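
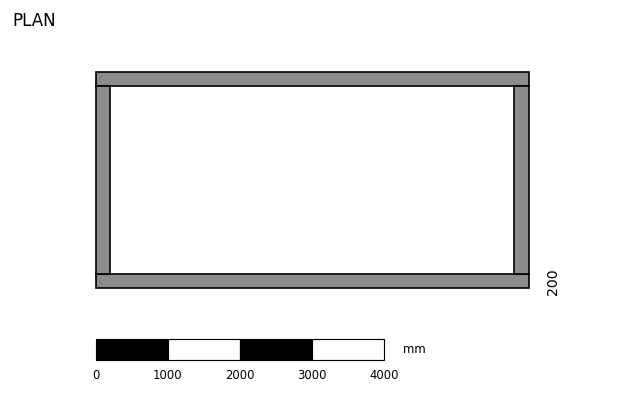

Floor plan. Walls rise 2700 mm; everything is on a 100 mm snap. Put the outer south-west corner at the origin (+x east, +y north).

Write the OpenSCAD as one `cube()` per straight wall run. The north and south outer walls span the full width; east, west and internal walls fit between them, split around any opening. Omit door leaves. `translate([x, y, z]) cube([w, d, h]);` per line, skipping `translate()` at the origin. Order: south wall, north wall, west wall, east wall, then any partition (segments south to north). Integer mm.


cube([6000, 200, 2700]);
translate([0, 2800, 0]) cube([6000, 200, 2700]);
translate([0, 200, 0]) cube([200, 2600, 2700]);
translate([5800, 200, 0]) cube([200, 2600, 2700]);


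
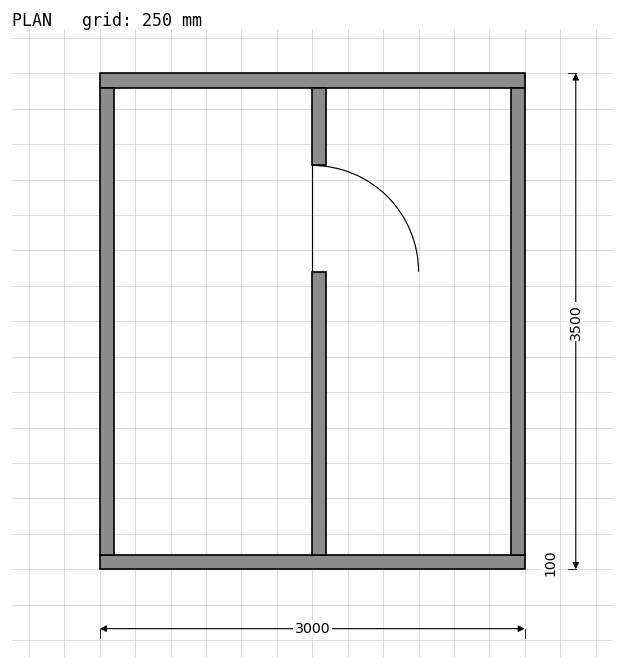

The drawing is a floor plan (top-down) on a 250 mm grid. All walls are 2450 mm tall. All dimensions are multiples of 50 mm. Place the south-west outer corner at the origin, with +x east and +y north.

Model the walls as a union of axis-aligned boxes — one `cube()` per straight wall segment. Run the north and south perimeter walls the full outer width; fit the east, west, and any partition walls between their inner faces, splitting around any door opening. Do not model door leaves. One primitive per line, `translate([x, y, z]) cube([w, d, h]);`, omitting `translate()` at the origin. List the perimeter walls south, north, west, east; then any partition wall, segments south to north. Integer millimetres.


cube([3000, 100, 2450]);
translate([0, 3400, 0]) cube([3000, 100, 2450]);
translate([0, 100, 0]) cube([100, 3300, 2450]);
translate([2900, 100, 0]) cube([100, 3300, 2450]);
translate([1500, 100, 0]) cube([100, 2000, 2450]);
translate([1500, 2850, 0]) cube([100, 550, 2450]);


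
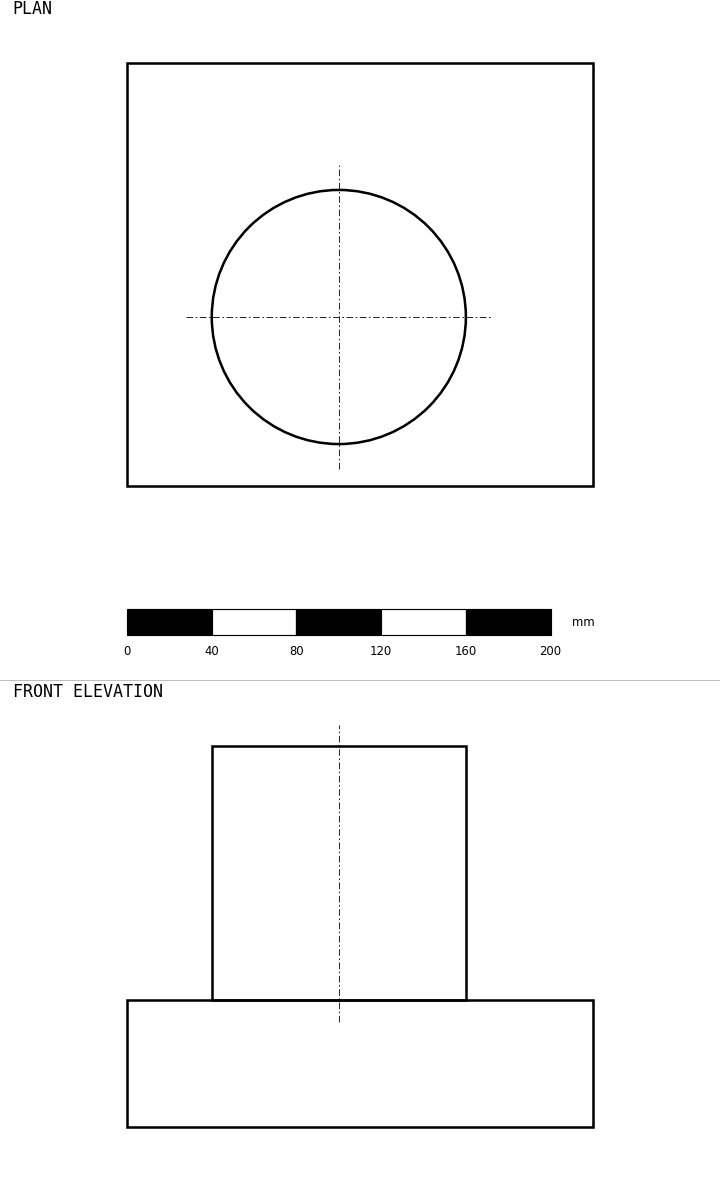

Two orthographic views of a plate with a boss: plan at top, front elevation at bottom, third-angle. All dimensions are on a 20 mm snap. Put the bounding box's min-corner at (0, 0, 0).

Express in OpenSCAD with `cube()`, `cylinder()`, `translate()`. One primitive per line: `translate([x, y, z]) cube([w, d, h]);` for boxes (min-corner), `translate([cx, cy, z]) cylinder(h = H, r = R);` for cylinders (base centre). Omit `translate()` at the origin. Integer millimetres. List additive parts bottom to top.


cube([220, 200, 60]);
translate([100, 80, 60]) cylinder(h = 120, r = 60);


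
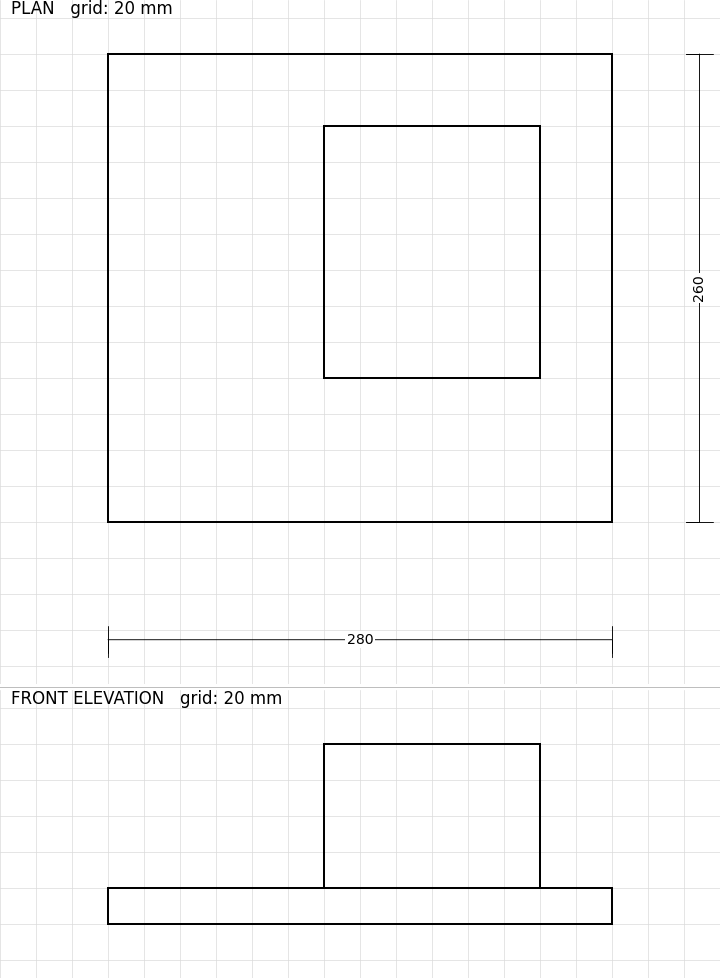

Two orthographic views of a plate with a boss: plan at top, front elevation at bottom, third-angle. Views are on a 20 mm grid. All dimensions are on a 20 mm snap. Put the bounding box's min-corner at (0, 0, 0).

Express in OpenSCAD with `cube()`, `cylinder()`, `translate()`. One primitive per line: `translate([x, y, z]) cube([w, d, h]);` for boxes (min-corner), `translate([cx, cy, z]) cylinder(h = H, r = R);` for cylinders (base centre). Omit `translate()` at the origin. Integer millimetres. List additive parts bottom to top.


cube([280, 260, 20]);
translate([120, 80, 20]) cube([120, 140, 80]);


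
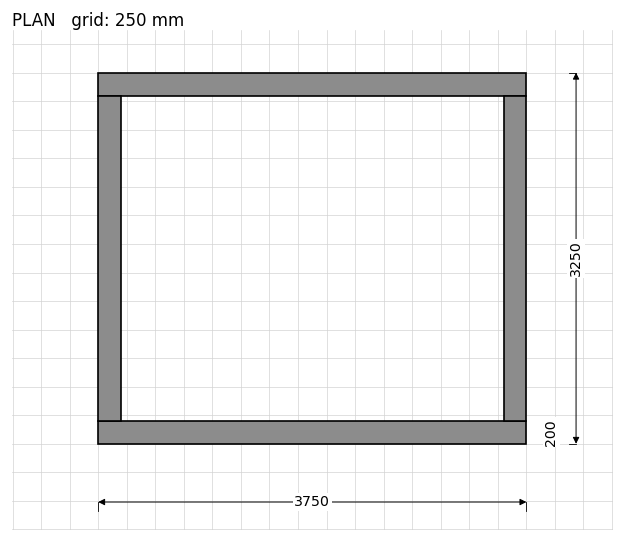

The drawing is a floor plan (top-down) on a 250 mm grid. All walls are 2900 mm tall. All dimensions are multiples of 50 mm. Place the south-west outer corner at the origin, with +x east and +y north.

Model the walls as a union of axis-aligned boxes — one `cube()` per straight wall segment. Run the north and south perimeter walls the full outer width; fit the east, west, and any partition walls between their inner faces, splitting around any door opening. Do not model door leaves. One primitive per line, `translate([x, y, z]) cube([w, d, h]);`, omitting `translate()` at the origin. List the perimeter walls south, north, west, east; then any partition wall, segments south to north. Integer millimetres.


cube([3750, 200, 2900]);
translate([0, 3050, 0]) cube([3750, 200, 2900]);
translate([0, 200, 0]) cube([200, 2850, 2900]);
translate([3550, 200, 0]) cube([200, 2850, 2900]);


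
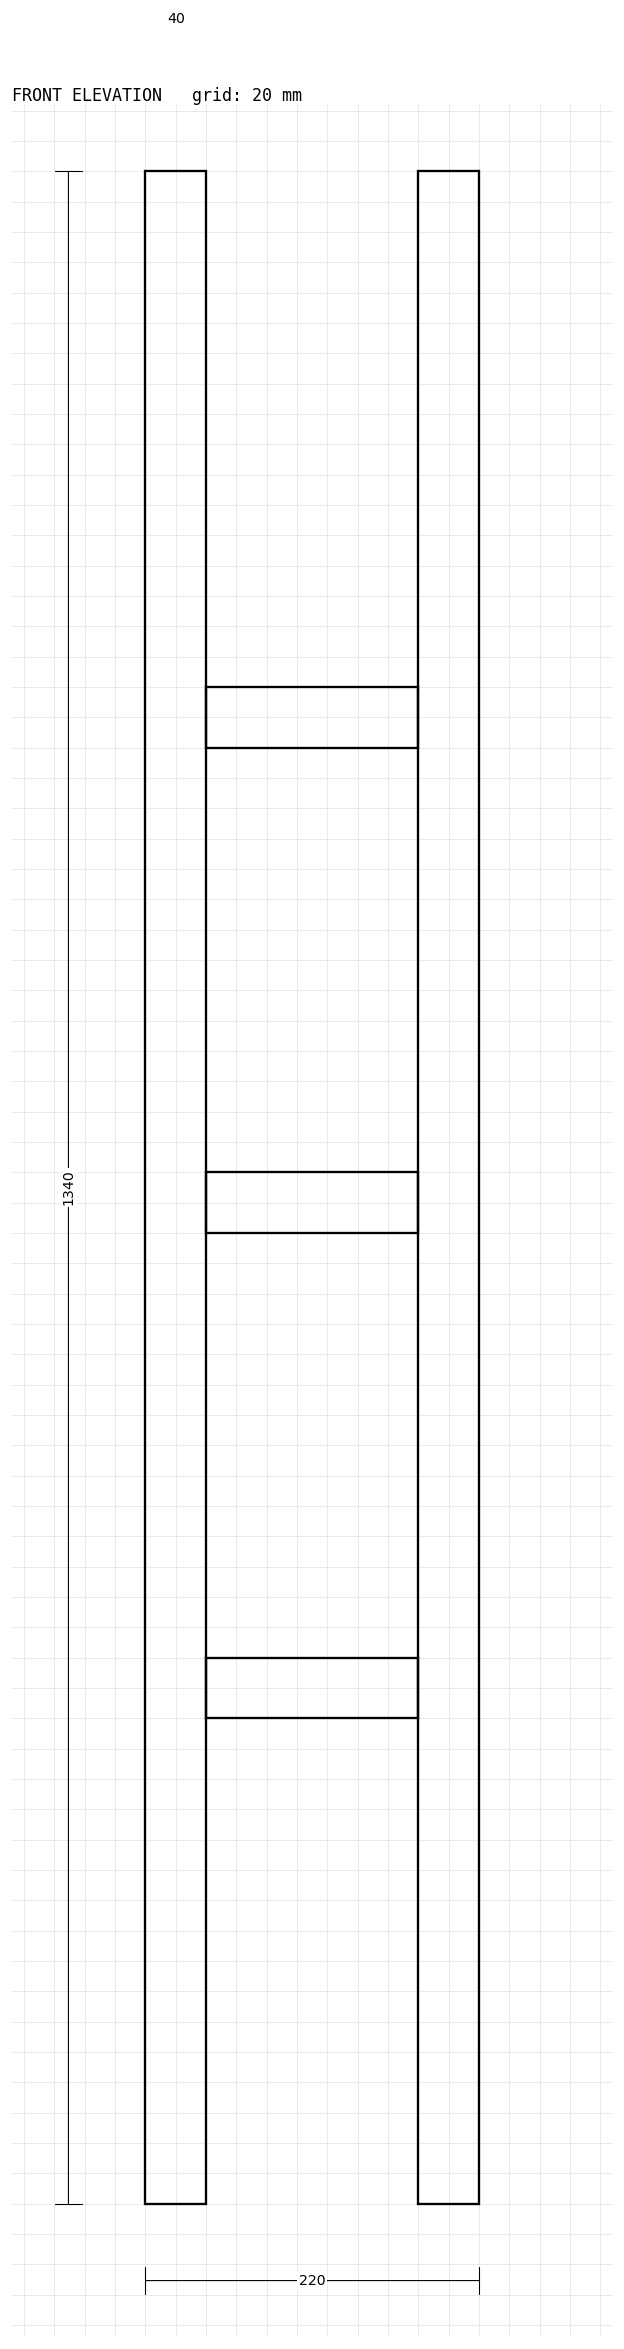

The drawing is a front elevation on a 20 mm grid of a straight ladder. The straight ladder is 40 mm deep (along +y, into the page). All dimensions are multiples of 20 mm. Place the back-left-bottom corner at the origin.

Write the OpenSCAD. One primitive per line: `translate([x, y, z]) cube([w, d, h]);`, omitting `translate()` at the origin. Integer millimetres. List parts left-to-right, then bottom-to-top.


cube([40, 40, 1340]);
translate([40, 0, 320]) cube([140, 40, 40]);
translate([40, 0, 640]) cube([140, 40, 40]);
translate([40, 0, 960]) cube([140, 40, 40]);
translate([180, 0, 0]) cube([40, 40, 1340]);


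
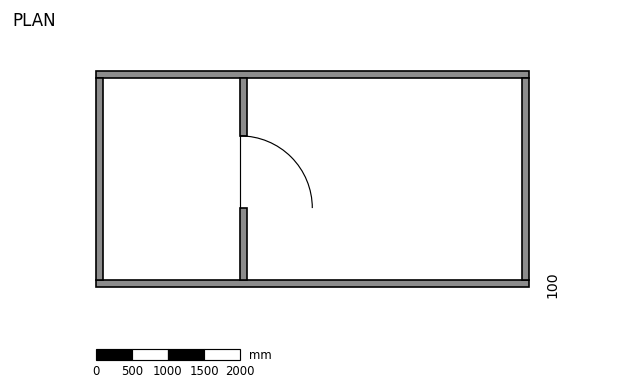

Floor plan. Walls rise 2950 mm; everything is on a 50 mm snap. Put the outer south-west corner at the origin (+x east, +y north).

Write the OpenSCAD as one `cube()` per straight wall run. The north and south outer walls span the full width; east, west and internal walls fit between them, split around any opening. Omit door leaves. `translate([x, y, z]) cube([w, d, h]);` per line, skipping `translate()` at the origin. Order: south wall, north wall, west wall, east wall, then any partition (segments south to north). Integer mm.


cube([6000, 100, 2950]);
translate([0, 2900, 0]) cube([6000, 100, 2950]);
translate([0, 100, 0]) cube([100, 2800, 2950]);
translate([5900, 100, 0]) cube([100, 2800, 2950]);
translate([2000, 100, 0]) cube([100, 1000, 2950]);
translate([2000, 2100, 0]) cube([100, 800, 2950]);


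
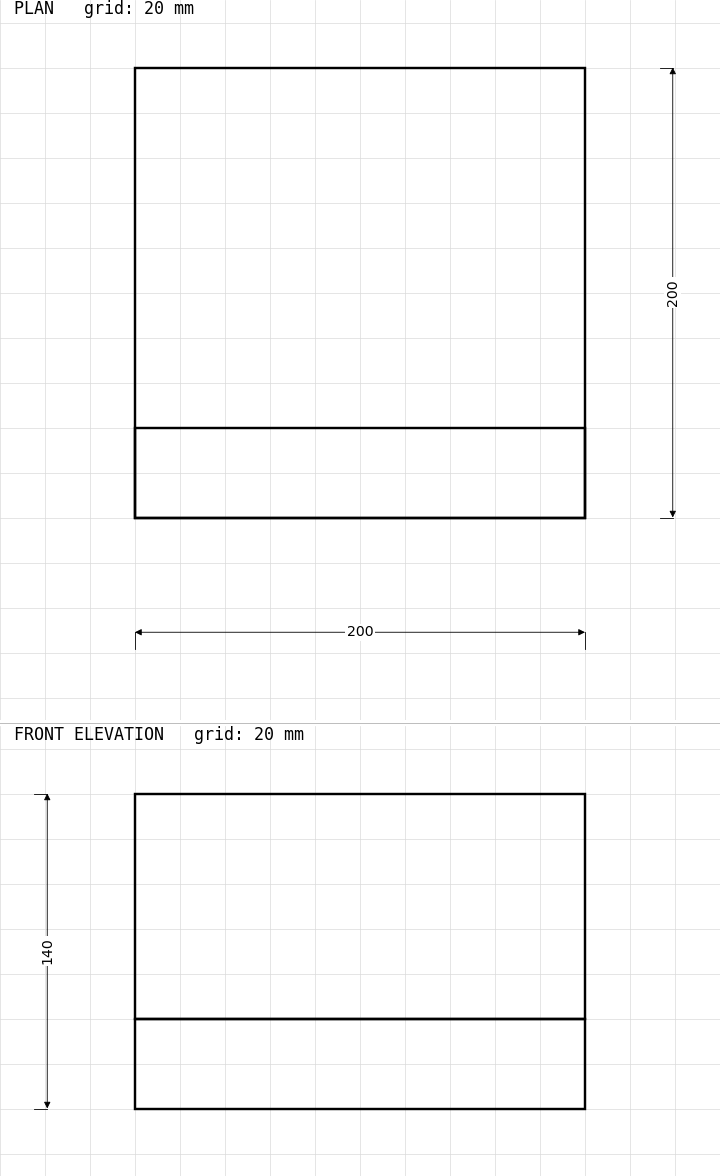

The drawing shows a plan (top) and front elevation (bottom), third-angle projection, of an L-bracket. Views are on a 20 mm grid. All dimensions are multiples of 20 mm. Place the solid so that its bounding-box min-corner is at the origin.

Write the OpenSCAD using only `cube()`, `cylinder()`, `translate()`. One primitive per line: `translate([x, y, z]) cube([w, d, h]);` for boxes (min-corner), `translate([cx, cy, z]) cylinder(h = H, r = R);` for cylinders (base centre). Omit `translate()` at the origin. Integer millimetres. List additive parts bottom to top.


cube([200, 200, 40]);
translate([0, 0, 40]) cube([200, 40, 100]);


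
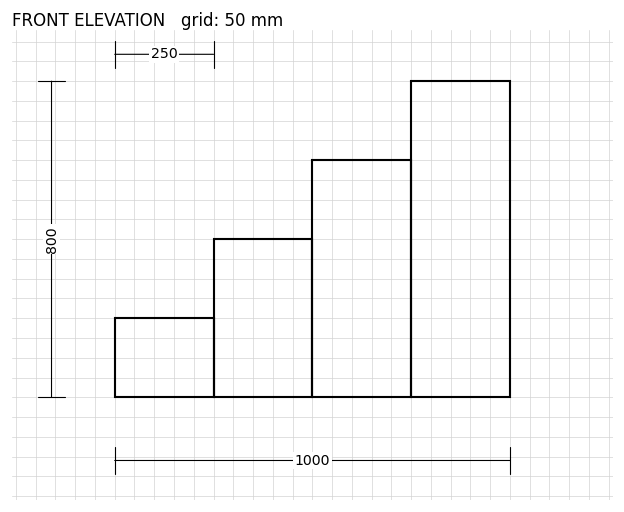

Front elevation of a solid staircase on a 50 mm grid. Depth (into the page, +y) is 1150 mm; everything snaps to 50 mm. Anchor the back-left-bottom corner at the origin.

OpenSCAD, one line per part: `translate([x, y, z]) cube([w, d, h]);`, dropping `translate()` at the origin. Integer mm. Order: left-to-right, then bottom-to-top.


cube([250, 1150, 200]);
translate([250, 0, 0]) cube([250, 1150, 400]);
translate([500, 0, 0]) cube([250, 1150, 600]);
translate([750, 0, 0]) cube([250, 1150, 800]);


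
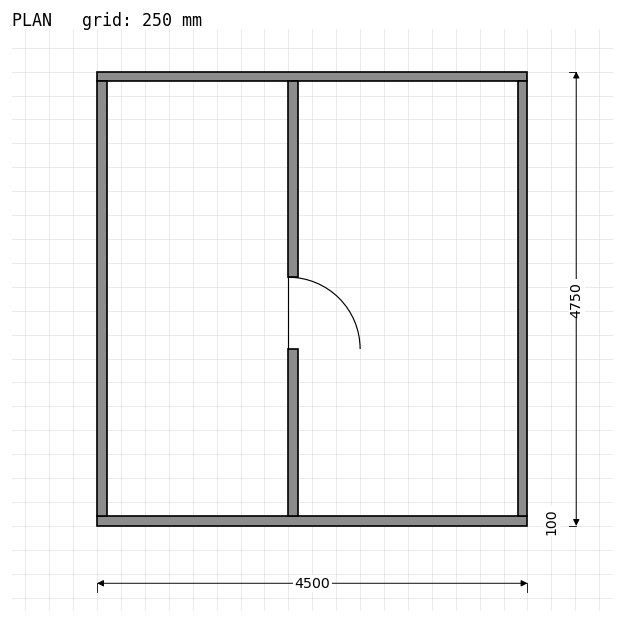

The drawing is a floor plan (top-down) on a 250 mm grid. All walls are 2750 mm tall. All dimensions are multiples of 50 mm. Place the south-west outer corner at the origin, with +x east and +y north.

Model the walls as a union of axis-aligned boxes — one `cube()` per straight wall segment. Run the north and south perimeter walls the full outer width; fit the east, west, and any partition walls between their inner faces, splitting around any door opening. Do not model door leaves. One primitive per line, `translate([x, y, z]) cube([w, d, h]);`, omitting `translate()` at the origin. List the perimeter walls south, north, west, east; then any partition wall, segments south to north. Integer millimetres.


cube([4500, 100, 2750]);
translate([0, 4650, 0]) cube([4500, 100, 2750]);
translate([0, 100, 0]) cube([100, 4550, 2750]);
translate([4400, 100, 0]) cube([100, 4550, 2750]);
translate([2000, 100, 0]) cube([100, 1750, 2750]);
translate([2000, 2600, 0]) cube([100, 2050, 2750]);


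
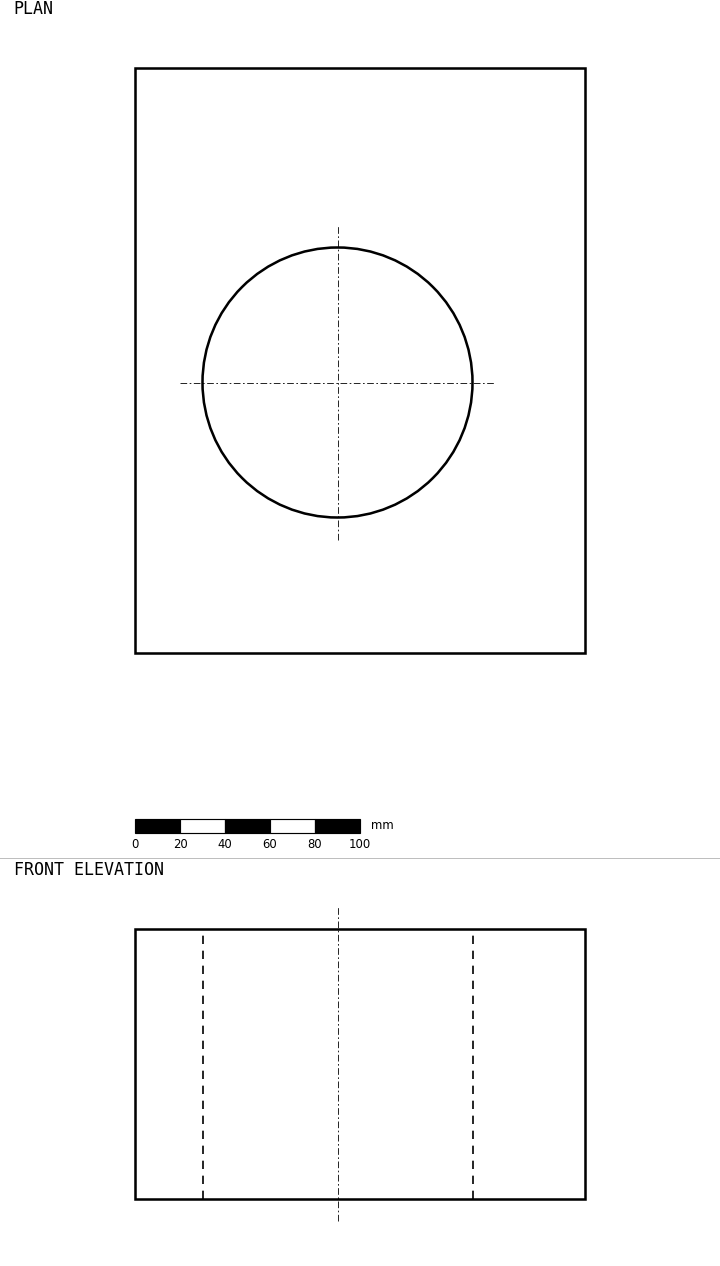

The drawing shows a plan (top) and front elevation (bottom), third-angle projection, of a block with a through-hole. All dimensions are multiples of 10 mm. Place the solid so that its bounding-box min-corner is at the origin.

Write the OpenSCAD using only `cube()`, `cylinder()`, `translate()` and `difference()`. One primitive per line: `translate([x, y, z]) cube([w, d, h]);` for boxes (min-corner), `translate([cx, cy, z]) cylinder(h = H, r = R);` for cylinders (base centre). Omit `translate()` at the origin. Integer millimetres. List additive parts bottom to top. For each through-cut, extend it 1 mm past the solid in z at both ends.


difference() {
  cube([200, 260, 120]);
  translate([90, 120, -1]) cylinder(h = 122, r = 60);
}


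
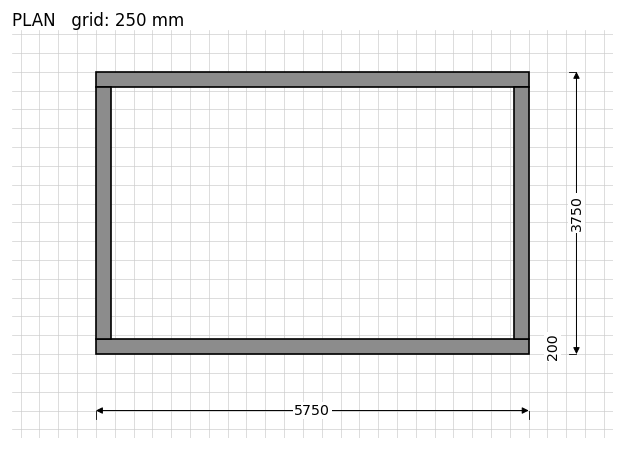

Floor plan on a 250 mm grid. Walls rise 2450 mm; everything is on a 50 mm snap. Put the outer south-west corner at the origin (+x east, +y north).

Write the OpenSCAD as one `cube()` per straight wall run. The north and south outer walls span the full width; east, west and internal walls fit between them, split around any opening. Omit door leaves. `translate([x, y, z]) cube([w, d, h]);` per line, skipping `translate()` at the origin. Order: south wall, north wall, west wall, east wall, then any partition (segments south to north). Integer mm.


cube([5750, 200, 2450]);
translate([0, 3550, 0]) cube([5750, 200, 2450]);
translate([0, 200, 0]) cube([200, 3350, 2450]);
translate([5550, 200, 0]) cube([200, 3350, 2450]);


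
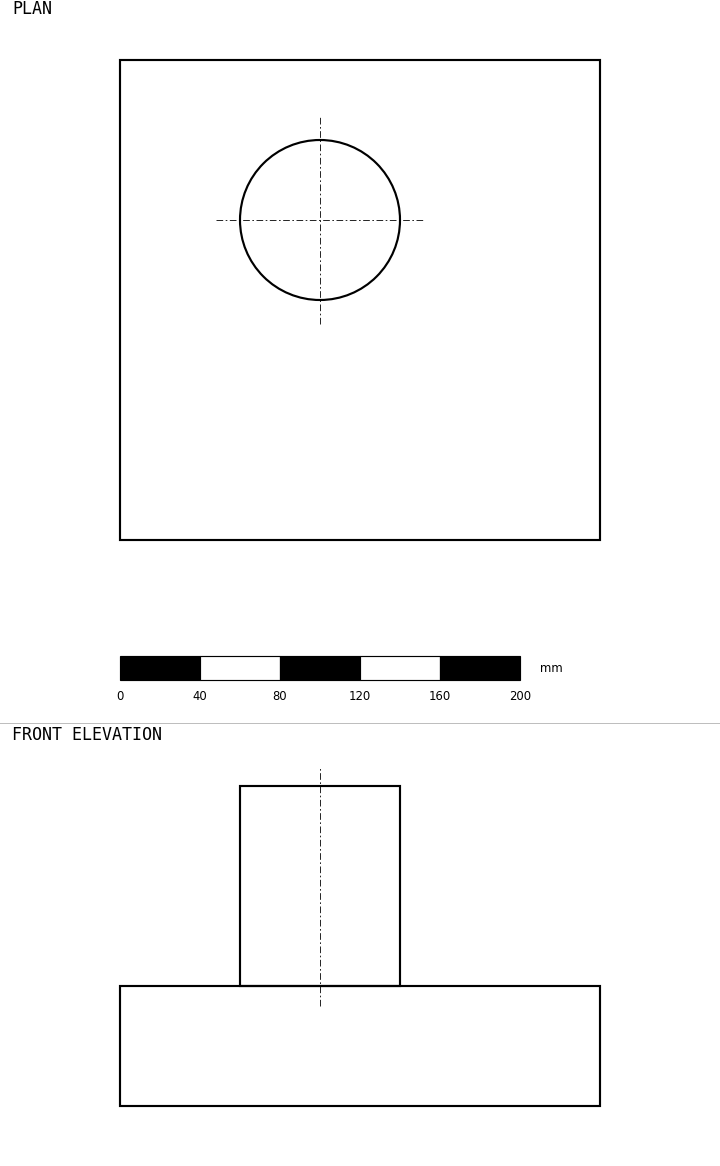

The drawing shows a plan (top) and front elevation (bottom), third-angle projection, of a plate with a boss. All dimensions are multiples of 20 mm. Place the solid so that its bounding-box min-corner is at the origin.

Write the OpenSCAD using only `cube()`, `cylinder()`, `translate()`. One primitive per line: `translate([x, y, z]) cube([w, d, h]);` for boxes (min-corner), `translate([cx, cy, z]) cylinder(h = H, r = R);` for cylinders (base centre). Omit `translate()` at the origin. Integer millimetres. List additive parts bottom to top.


cube([240, 240, 60]);
translate([100, 160, 60]) cylinder(h = 100, r = 40);


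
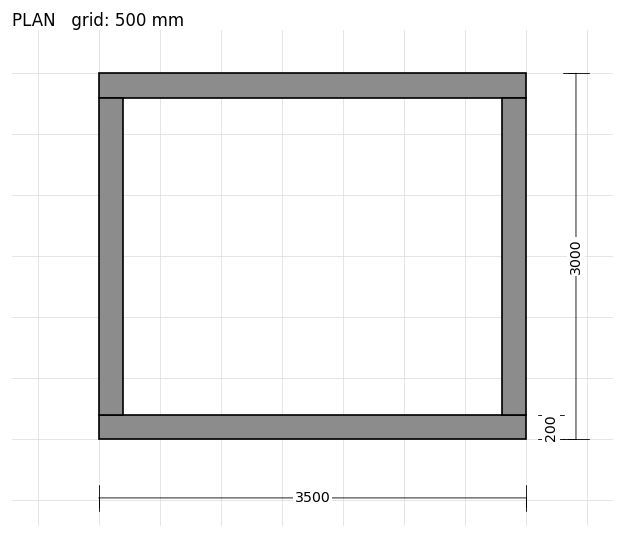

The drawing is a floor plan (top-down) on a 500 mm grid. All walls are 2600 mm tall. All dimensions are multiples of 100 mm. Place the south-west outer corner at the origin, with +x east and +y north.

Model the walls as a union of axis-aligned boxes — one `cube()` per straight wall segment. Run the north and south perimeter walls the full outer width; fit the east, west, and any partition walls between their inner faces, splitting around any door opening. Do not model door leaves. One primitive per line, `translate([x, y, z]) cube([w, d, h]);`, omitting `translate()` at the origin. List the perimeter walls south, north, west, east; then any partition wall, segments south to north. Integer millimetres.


cube([3500, 200, 2600]);
translate([0, 2800, 0]) cube([3500, 200, 2600]);
translate([0, 200, 0]) cube([200, 2600, 2600]);
translate([3300, 200, 0]) cube([200, 2600, 2600]);


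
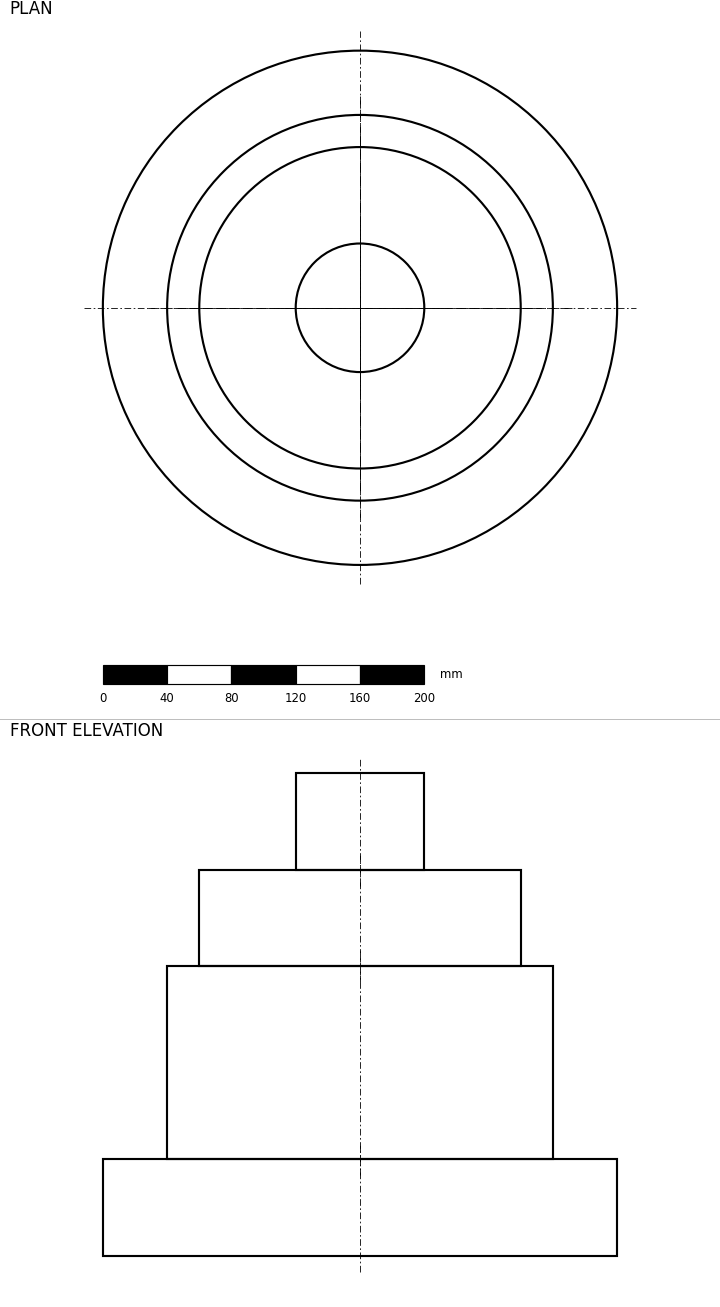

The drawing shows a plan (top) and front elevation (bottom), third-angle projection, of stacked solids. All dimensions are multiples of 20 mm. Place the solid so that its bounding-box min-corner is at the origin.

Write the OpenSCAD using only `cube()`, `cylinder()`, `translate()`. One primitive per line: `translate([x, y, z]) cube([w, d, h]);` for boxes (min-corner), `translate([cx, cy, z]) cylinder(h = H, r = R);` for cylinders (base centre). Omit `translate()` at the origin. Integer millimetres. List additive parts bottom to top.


translate([160, 160, 0]) cylinder(h = 60, r = 160);
translate([160, 160, 60]) cylinder(h = 120, r = 120);
translate([160, 160, 180]) cylinder(h = 60, r = 100);
translate([160, 160, 240]) cylinder(h = 60, r = 40);


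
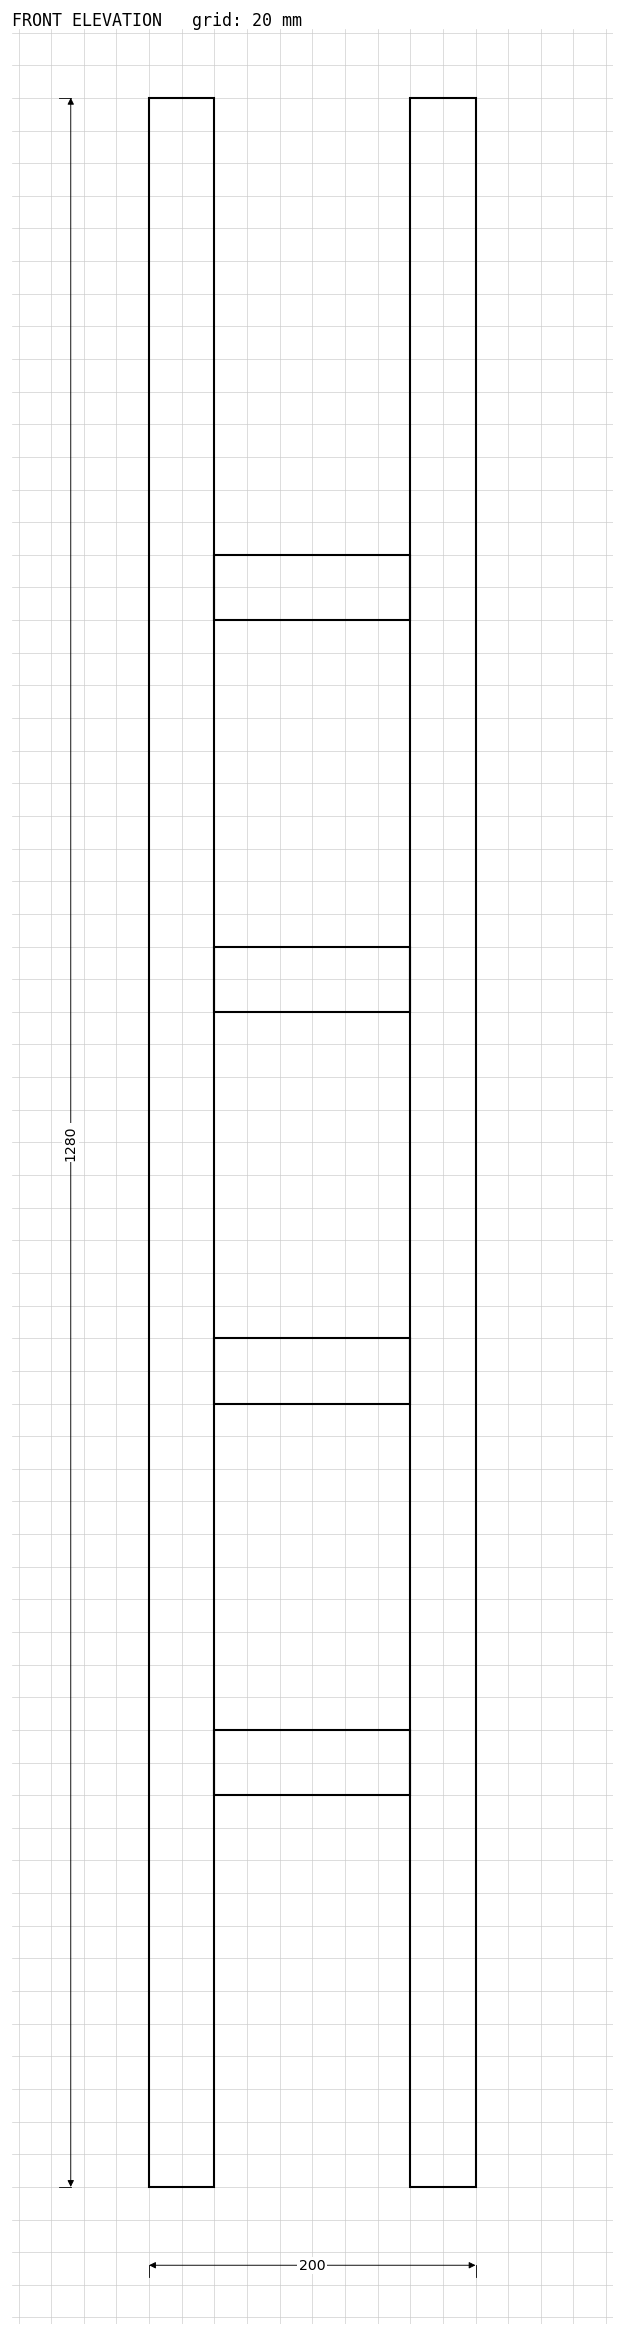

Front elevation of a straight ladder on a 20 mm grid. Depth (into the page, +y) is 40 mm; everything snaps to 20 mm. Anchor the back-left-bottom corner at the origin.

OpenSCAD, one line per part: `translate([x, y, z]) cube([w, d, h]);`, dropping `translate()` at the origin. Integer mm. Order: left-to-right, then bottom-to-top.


cube([40, 40, 1280]);
translate([40, 0, 240]) cube([120, 40, 40]);
translate([40, 0, 480]) cube([120, 40, 40]);
translate([40, 0, 720]) cube([120, 40, 40]);
translate([40, 0, 960]) cube([120, 40, 40]);
translate([160, 0, 0]) cube([40, 40, 1280]);


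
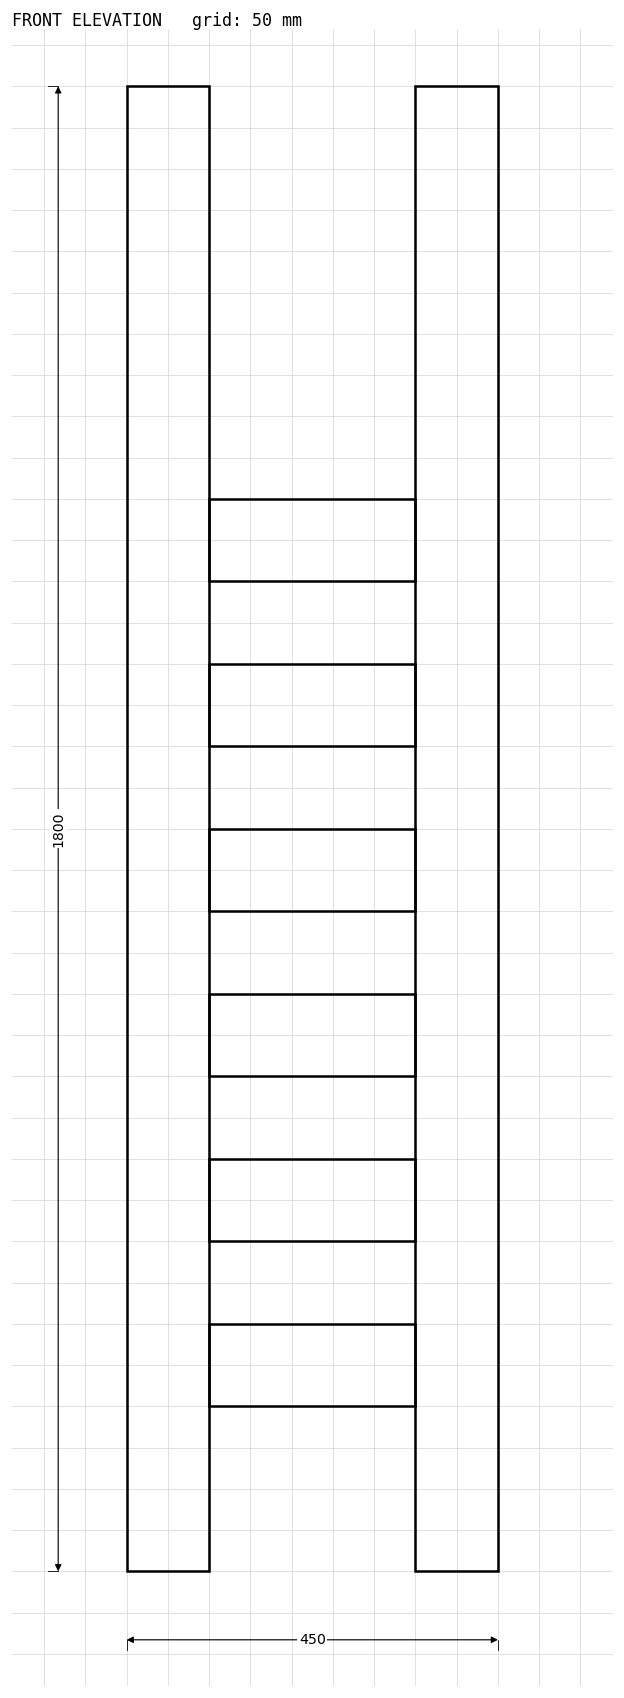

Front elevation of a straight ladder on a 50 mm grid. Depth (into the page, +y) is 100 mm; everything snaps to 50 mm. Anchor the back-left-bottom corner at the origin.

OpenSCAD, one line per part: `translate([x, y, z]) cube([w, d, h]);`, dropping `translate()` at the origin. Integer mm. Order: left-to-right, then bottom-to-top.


cube([100, 100, 1800]);
translate([100, 0, 200]) cube([250, 100, 100]);
translate([100, 0, 400]) cube([250, 100, 100]);
translate([100, 0, 600]) cube([250, 100, 100]);
translate([100, 0, 800]) cube([250, 100, 100]);
translate([100, 0, 1000]) cube([250, 100, 100]);
translate([100, 0, 1200]) cube([250, 100, 100]);
translate([350, 0, 0]) cube([100, 100, 1800]);


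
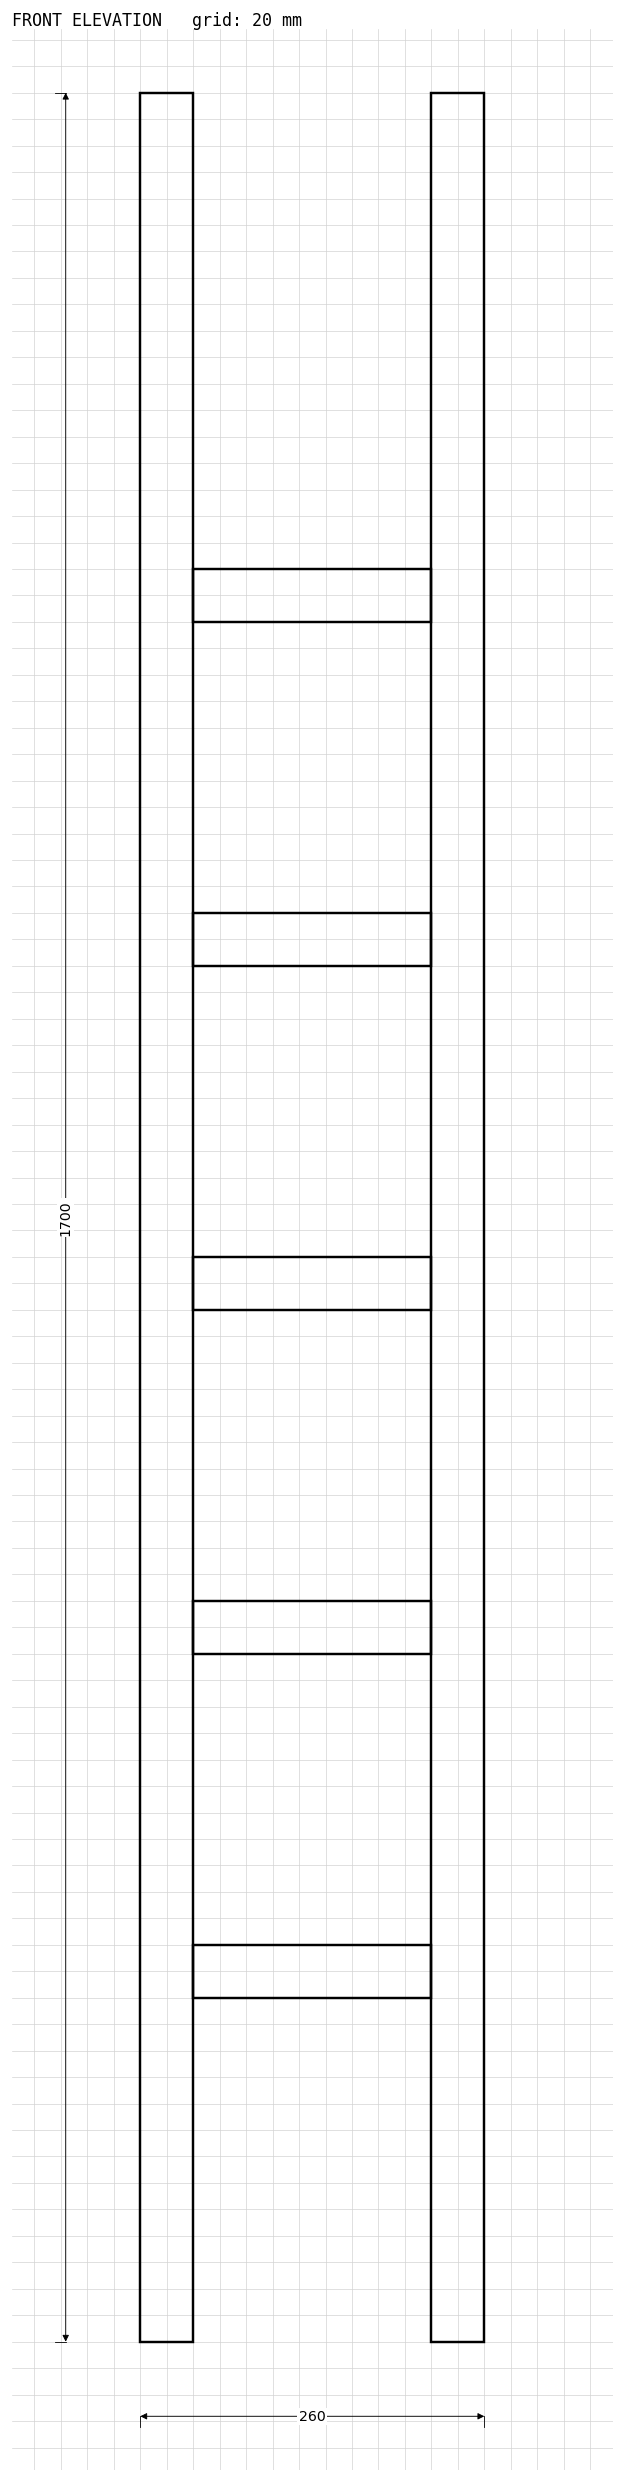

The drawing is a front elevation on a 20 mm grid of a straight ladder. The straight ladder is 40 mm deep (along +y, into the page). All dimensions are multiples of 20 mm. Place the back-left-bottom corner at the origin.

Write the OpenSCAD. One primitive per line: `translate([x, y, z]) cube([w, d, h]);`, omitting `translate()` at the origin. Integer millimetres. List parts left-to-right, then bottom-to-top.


cube([40, 40, 1700]);
translate([40, 0, 260]) cube([180, 40, 40]);
translate([40, 0, 520]) cube([180, 40, 40]);
translate([40, 0, 780]) cube([180, 40, 40]);
translate([40, 0, 1040]) cube([180, 40, 40]);
translate([40, 0, 1300]) cube([180, 40, 40]);
translate([220, 0, 0]) cube([40, 40, 1700]);


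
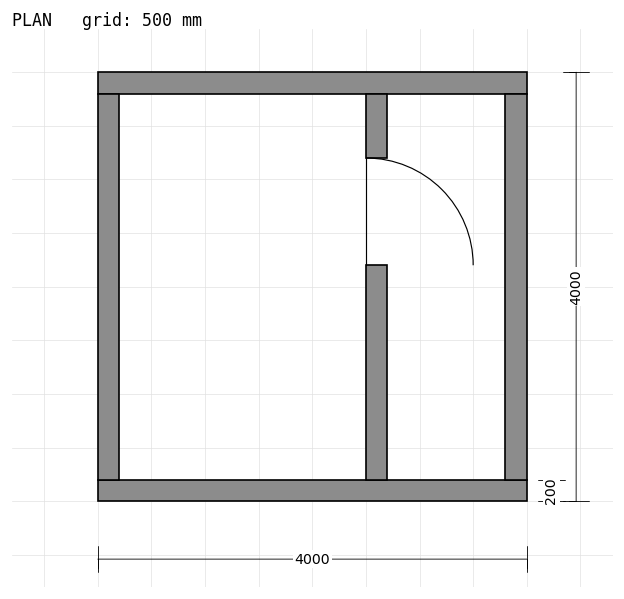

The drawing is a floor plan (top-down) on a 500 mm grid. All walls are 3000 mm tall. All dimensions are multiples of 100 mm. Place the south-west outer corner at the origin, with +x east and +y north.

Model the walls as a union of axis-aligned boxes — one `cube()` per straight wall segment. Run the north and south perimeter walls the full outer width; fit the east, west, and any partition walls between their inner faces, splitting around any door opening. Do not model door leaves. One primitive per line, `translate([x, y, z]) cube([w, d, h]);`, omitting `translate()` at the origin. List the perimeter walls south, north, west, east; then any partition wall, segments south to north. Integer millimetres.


cube([4000, 200, 3000]);
translate([0, 3800, 0]) cube([4000, 200, 3000]);
translate([0, 200, 0]) cube([200, 3600, 3000]);
translate([3800, 200, 0]) cube([200, 3600, 3000]);
translate([2500, 200, 0]) cube([200, 2000, 3000]);
translate([2500, 3200, 0]) cube([200, 600, 3000]);


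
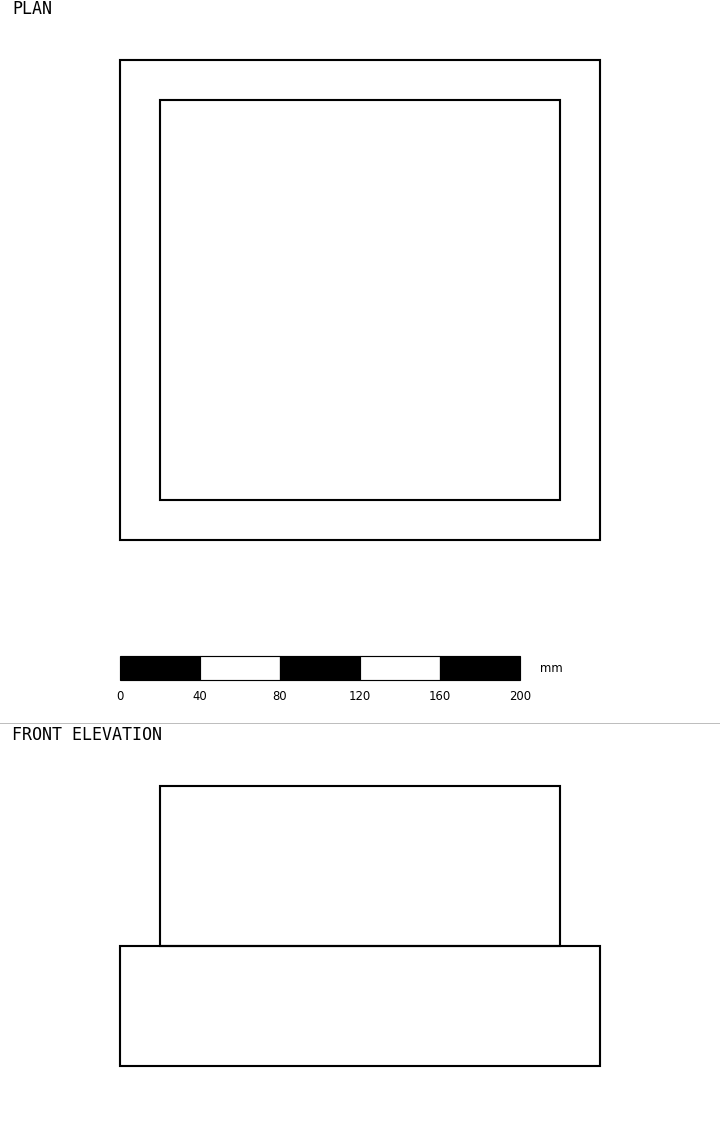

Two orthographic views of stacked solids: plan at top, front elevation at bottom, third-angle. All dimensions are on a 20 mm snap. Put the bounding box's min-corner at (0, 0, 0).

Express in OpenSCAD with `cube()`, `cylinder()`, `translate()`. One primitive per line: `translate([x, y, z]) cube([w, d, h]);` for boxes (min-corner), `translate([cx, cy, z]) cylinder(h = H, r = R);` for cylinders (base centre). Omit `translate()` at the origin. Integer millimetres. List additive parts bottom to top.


cube([240, 240, 60]);
translate([20, 20, 60]) cube([200, 200, 80]);


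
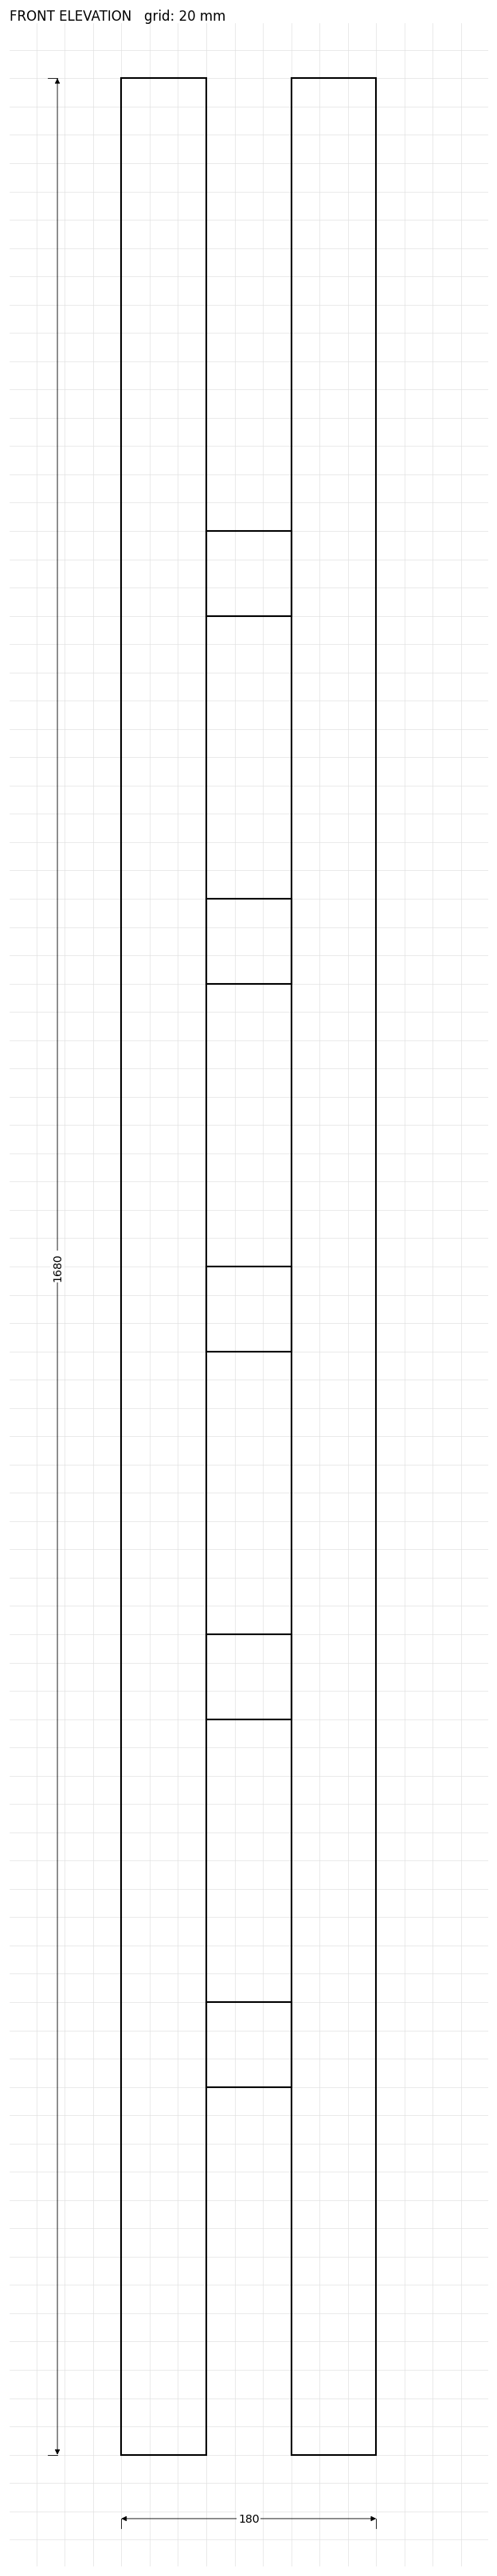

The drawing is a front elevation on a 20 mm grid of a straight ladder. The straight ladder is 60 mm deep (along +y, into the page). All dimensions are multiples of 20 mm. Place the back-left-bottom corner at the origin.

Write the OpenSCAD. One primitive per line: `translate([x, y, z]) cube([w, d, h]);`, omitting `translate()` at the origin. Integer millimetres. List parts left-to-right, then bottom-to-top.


cube([60, 60, 1680]);
translate([60, 0, 260]) cube([60, 60, 60]);
translate([60, 0, 520]) cube([60, 60, 60]);
translate([60, 0, 780]) cube([60, 60, 60]);
translate([60, 0, 1040]) cube([60, 60, 60]);
translate([60, 0, 1300]) cube([60, 60, 60]);
translate([120, 0, 0]) cube([60, 60, 1680]);


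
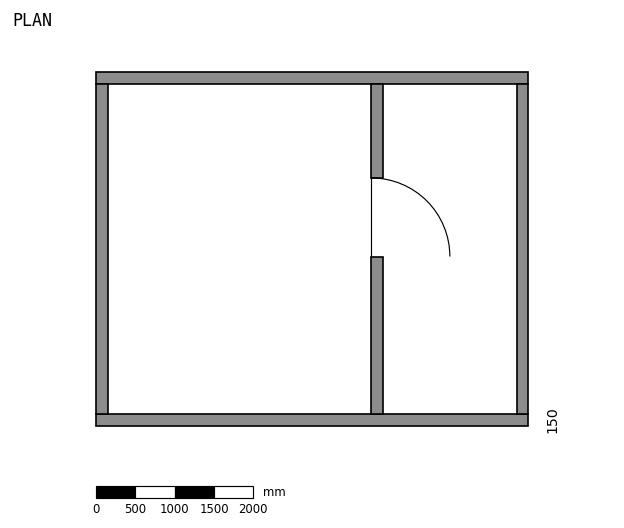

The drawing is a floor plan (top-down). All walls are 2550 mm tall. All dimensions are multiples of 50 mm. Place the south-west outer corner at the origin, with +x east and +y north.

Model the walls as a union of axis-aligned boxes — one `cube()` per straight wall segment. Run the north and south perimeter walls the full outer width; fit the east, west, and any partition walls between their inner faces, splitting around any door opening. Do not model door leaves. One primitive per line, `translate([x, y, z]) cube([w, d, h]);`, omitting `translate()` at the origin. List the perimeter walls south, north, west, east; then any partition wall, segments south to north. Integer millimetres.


cube([5500, 150, 2550]);
translate([0, 4350, 0]) cube([5500, 150, 2550]);
translate([0, 150, 0]) cube([150, 4200, 2550]);
translate([5350, 150, 0]) cube([150, 4200, 2550]);
translate([3500, 150, 0]) cube([150, 2000, 2550]);
translate([3500, 3150, 0]) cube([150, 1200, 2550]);


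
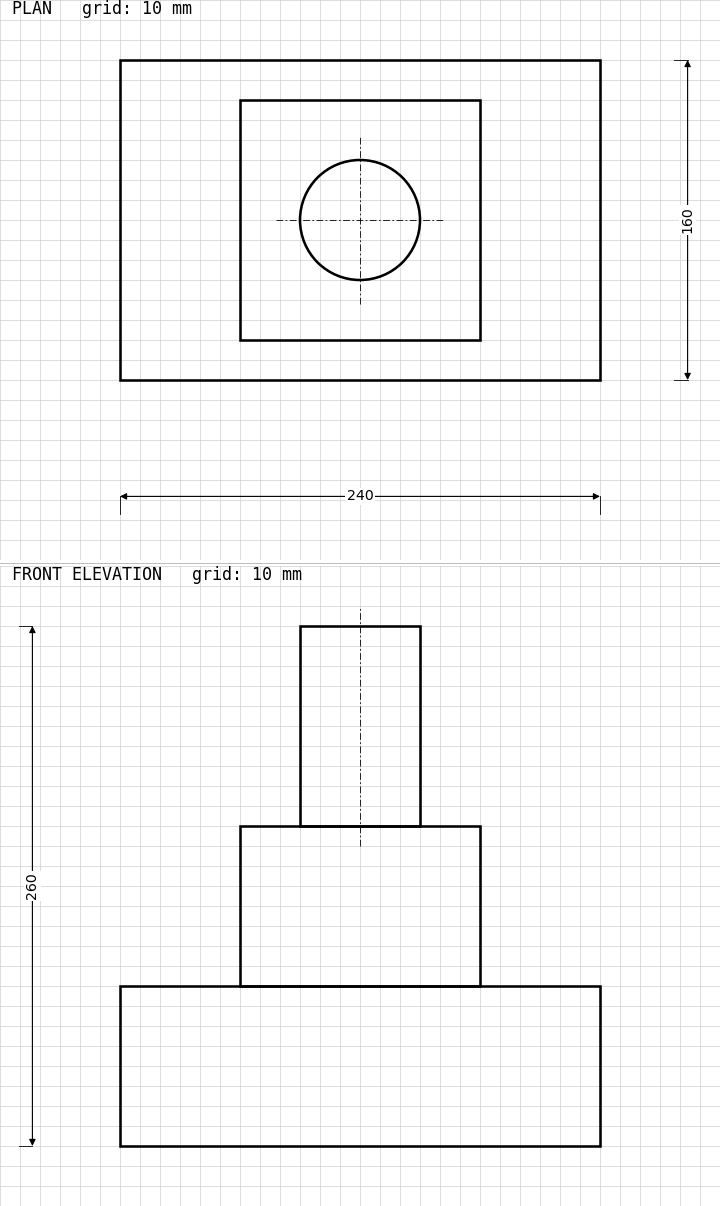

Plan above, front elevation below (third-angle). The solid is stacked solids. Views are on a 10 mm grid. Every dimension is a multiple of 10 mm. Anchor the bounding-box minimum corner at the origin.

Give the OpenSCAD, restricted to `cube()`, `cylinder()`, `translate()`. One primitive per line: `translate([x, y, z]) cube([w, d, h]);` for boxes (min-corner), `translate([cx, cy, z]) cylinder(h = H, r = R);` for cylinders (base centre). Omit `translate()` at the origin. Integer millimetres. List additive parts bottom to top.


cube([240, 160, 80]);
translate([60, 20, 80]) cube([120, 120, 80]);
translate([120, 80, 160]) cylinder(h = 100, r = 30);


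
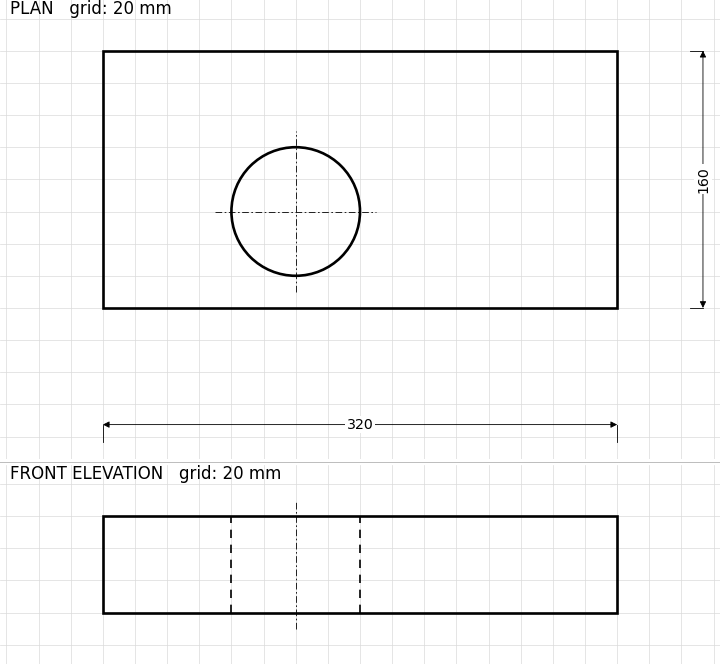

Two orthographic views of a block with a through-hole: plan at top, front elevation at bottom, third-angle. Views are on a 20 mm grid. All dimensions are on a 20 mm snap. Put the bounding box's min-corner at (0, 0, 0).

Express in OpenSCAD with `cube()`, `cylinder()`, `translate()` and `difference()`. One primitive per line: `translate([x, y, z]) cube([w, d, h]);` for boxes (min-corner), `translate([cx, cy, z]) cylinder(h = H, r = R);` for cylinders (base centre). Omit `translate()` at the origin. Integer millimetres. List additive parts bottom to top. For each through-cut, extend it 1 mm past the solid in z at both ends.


difference() {
  cube([320, 160, 60]);
  translate([120, 60, -1]) cylinder(h = 62, r = 40);
}


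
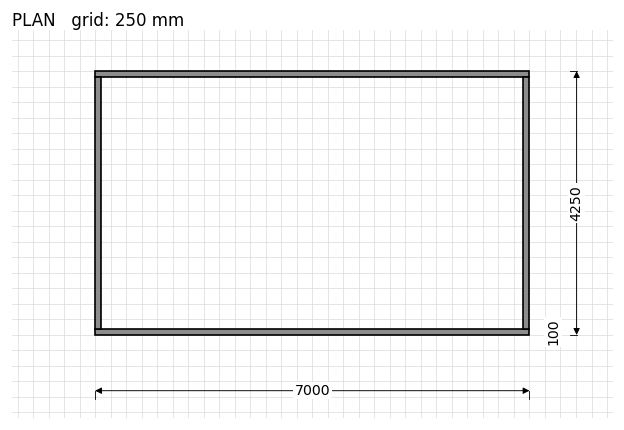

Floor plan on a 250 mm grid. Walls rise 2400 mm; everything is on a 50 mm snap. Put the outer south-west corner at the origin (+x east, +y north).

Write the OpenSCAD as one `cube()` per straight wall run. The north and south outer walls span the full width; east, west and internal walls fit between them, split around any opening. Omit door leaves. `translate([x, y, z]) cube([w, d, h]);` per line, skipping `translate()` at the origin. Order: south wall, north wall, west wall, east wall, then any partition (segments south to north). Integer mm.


cube([7000, 100, 2400]);
translate([0, 4150, 0]) cube([7000, 100, 2400]);
translate([0, 100, 0]) cube([100, 4050, 2400]);
translate([6900, 100, 0]) cube([100, 4050, 2400]);


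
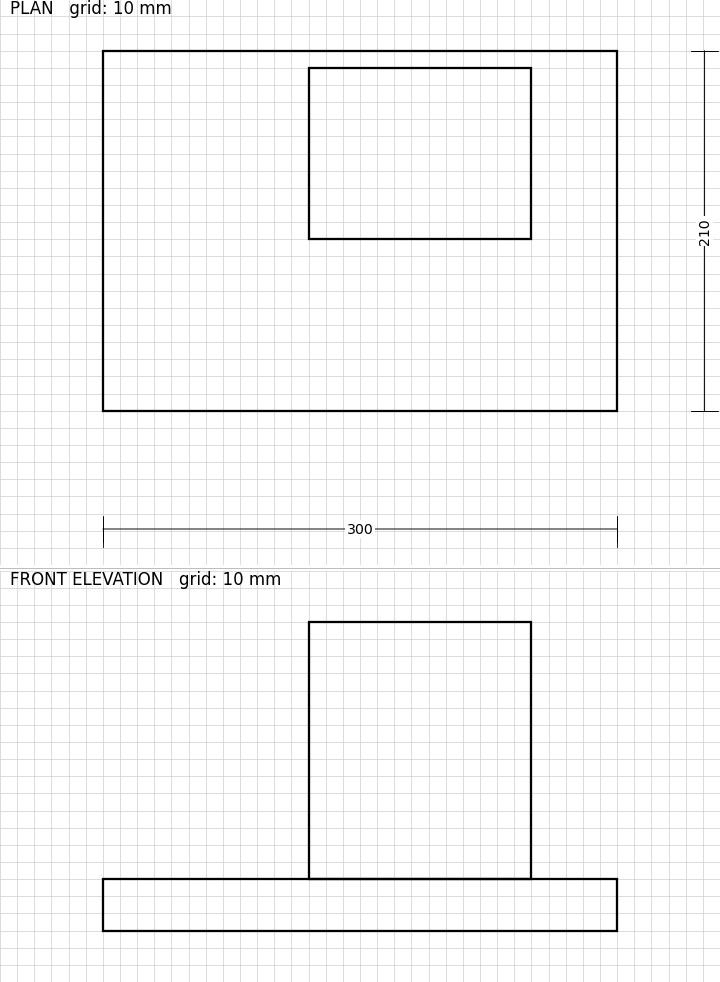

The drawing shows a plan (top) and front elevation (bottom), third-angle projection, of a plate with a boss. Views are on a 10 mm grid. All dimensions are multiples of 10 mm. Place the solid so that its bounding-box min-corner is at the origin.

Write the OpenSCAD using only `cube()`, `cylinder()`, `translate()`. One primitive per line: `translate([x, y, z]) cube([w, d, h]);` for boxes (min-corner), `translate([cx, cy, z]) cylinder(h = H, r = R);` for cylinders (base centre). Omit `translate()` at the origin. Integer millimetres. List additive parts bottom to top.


cube([300, 210, 30]);
translate([120, 100, 30]) cube([130, 100, 150]);


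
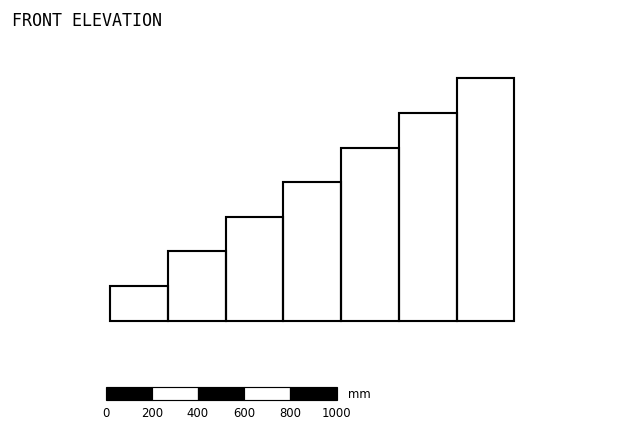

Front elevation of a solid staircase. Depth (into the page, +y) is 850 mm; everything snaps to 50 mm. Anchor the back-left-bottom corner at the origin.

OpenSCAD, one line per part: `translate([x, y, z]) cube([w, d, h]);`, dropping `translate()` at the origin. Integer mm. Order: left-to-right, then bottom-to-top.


cube([250, 850, 150]);
translate([250, 0, 0]) cube([250, 850, 300]);
translate([500, 0, 0]) cube([250, 850, 450]);
translate([750, 0, 0]) cube([250, 850, 600]);
translate([1000, 0, 0]) cube([250, 850, 750]);
translate([1250, 0, 0]) cube([250, 850, 900]);
translate([1500, 0, 0]) cube([250, 850, 1050]);


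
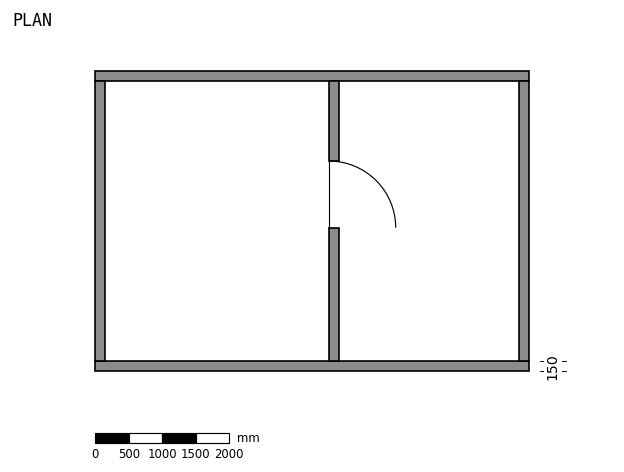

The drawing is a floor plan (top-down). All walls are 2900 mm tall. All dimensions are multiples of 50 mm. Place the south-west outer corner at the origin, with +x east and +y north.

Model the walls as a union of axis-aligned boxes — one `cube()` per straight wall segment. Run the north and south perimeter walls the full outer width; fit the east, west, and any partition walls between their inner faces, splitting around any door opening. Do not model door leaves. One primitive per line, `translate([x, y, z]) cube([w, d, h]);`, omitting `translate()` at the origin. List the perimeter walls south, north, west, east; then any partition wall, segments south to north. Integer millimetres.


cube([6500, 150, 2900]);
translate([0, 4350, 0]) cube([6500, 150, 2900]);
translate([0, 150, 0]) cube([150, 4200, 2900]);
translate([6350, 150, 0]) cube([150, 4200, 2900]);
translate([3500, 150, 0]) cube([150, 2000, 2900]);
translate([3500, 3150, 0]) cube([150, 1200, 2900]);


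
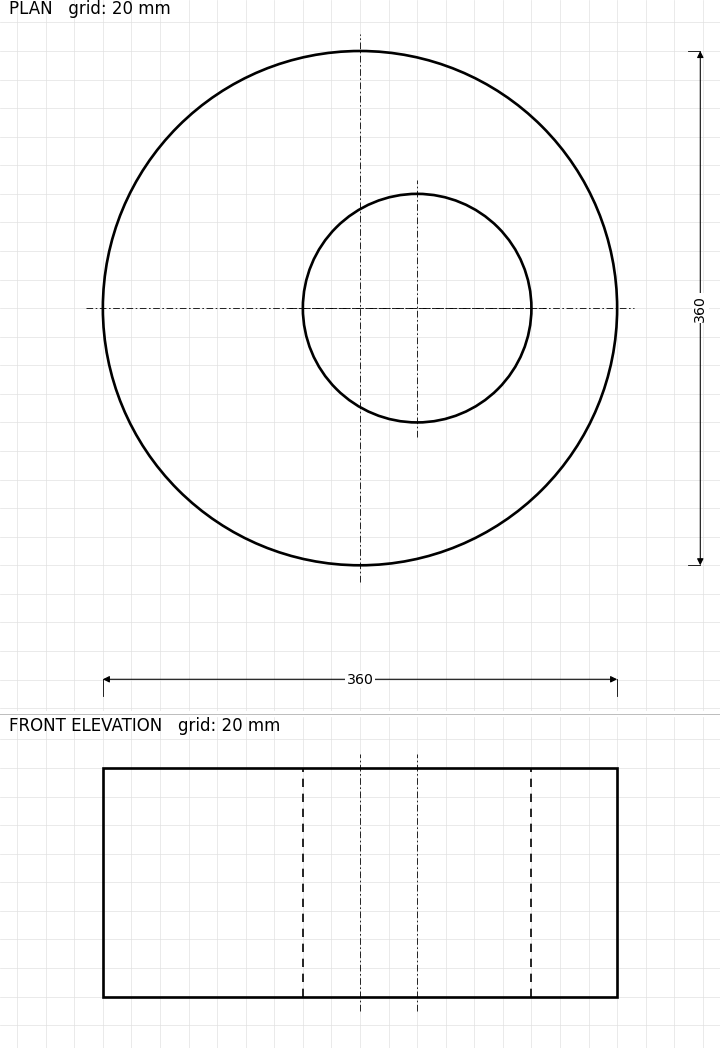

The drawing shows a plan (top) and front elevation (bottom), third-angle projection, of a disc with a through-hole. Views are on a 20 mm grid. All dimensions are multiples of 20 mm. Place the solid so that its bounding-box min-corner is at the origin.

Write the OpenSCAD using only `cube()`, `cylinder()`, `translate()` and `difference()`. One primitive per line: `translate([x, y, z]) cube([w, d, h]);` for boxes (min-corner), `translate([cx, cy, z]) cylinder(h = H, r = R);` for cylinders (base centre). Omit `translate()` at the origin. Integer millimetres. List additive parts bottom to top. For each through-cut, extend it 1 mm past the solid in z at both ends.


difference() {
  translate([180, 180, 0]) cylinder(h = 160, r = 180);
  translate([220, 180, -1]) cylinder(h = 162, r = 80);
}


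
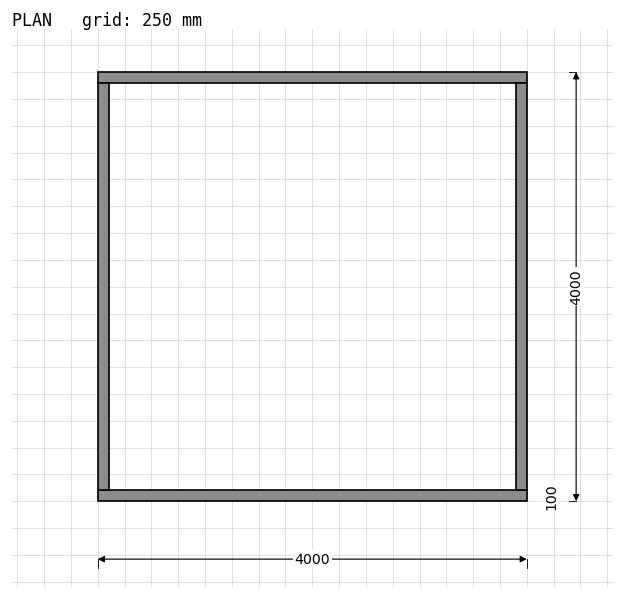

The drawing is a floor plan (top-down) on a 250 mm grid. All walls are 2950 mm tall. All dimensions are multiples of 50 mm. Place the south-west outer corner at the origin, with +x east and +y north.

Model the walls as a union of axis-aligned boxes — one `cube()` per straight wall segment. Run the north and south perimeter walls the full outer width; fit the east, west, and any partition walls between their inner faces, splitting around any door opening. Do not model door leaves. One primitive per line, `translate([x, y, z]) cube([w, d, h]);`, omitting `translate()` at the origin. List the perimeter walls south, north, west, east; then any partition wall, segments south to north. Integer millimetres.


cube([4000, 100, 2950]);
translate([0, 3900, 0]) cube([4000, 100, 2950]);
translate([0, 100, 0]) cube([100, 3800, 2950]);
translate([3900, 100, 0]) cube([100, 3800, 2950]);


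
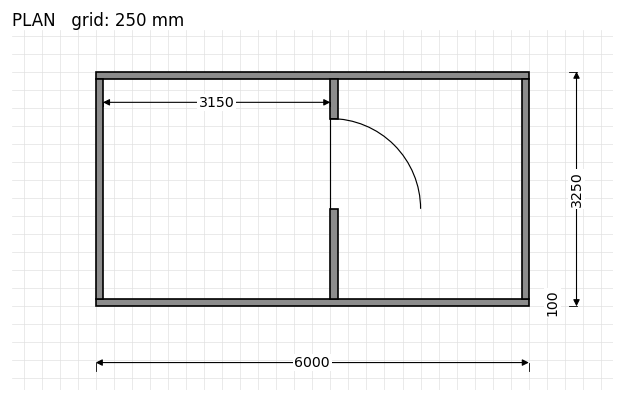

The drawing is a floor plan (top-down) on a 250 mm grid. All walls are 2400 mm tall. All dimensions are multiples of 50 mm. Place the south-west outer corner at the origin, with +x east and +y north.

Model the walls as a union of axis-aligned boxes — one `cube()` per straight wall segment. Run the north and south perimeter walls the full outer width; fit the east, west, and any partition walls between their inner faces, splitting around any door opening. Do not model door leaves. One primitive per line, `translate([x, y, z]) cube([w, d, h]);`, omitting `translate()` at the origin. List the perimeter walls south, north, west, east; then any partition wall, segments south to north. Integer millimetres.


cube([6000, 100, 2400]);
translate([0, 3150, 0]) cube([6000, 100, 2400]);
translate([0, 100, 0]) cube([100, 3050, 2400]);
translate([5900, 100, 0]) cube([100, 3050, 2400]);
translate([3250, 100, 0]) cube([100, 1250, 2400]);
translate([3250, 2600, 0]) cube([100, 550, 2400]);


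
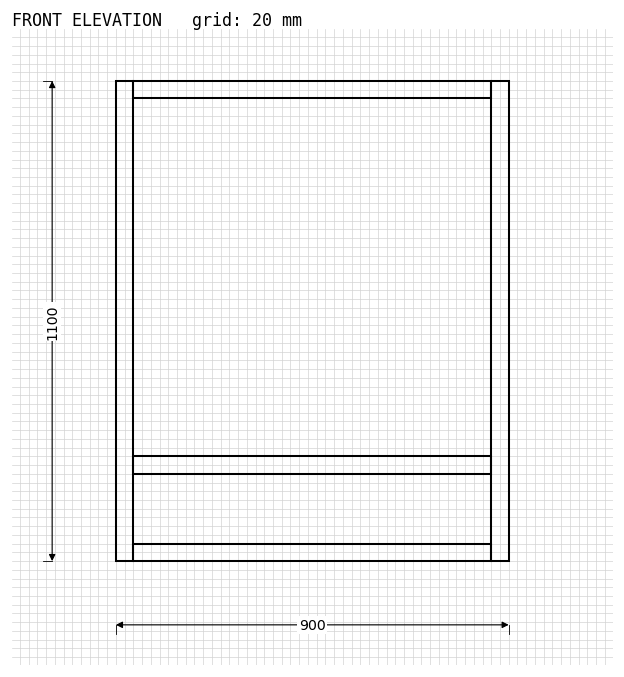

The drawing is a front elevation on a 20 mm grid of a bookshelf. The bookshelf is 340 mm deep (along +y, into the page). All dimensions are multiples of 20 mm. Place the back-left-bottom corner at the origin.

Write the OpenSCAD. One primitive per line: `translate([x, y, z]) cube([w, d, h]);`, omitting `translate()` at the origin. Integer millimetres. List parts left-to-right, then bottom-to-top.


cube([40, 340, 1100]);
translate([40, 0, 0]) cube([820, 340, 40]);
translate([40, 0, 200]) cube([820, 340, 40]);
translate([40, 0, 1060]) cube([820, 340, 40]);
translate([860, 0, 0]) cube([40, 340, 1100]);


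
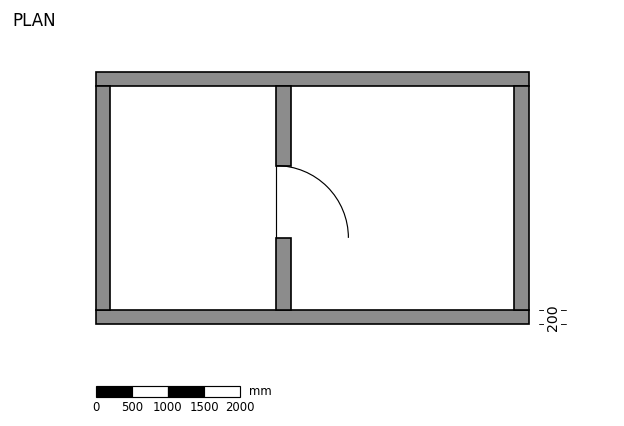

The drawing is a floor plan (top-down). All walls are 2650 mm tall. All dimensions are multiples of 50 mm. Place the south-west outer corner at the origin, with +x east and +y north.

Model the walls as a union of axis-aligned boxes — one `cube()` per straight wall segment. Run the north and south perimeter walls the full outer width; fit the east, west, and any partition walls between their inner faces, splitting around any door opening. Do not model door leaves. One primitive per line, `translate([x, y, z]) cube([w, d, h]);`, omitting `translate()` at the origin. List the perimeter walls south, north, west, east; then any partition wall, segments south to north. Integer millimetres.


cube([6000, 200, 2650]);
translate([0, 3300, 0]) cube([6000, 200, 2650]);
translate([0, 200, 0]) cube([200, 3100, 2650]);
translate([5800, 200, 0]) cube([200, 3100, 2650]);
translate([2500, 200, 0]) cube([200, 1000, 2650]);
translate([2500, 2200, 0]) cube([200, 1100, 2650]);


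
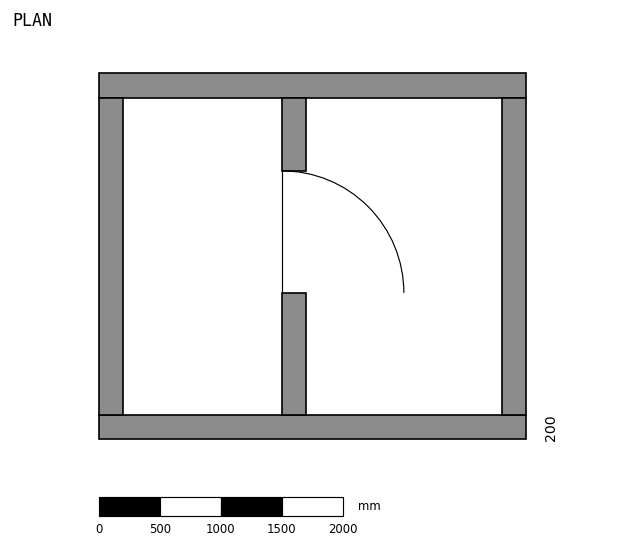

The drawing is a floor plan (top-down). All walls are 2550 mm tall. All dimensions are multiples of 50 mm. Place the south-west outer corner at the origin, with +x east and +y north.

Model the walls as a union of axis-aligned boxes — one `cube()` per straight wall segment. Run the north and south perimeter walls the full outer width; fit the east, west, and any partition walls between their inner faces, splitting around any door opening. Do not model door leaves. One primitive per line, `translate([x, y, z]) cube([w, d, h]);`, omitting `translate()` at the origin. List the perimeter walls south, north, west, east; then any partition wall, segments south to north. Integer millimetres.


cube([3500, 200, 2550]);
translate([0, 2800, 0]) cube([3500, 200, 2550]);
translate([0, 200, 0]) cube([200, 2600, 2550]);
translate([3300, 200, 0]) cube([200, 2600, 2550]);
translate([1500, 200, 0]) cube([200, 1000, 2550]);
translate([1500, 2200, 0]) cube([200, 600, 2550]);


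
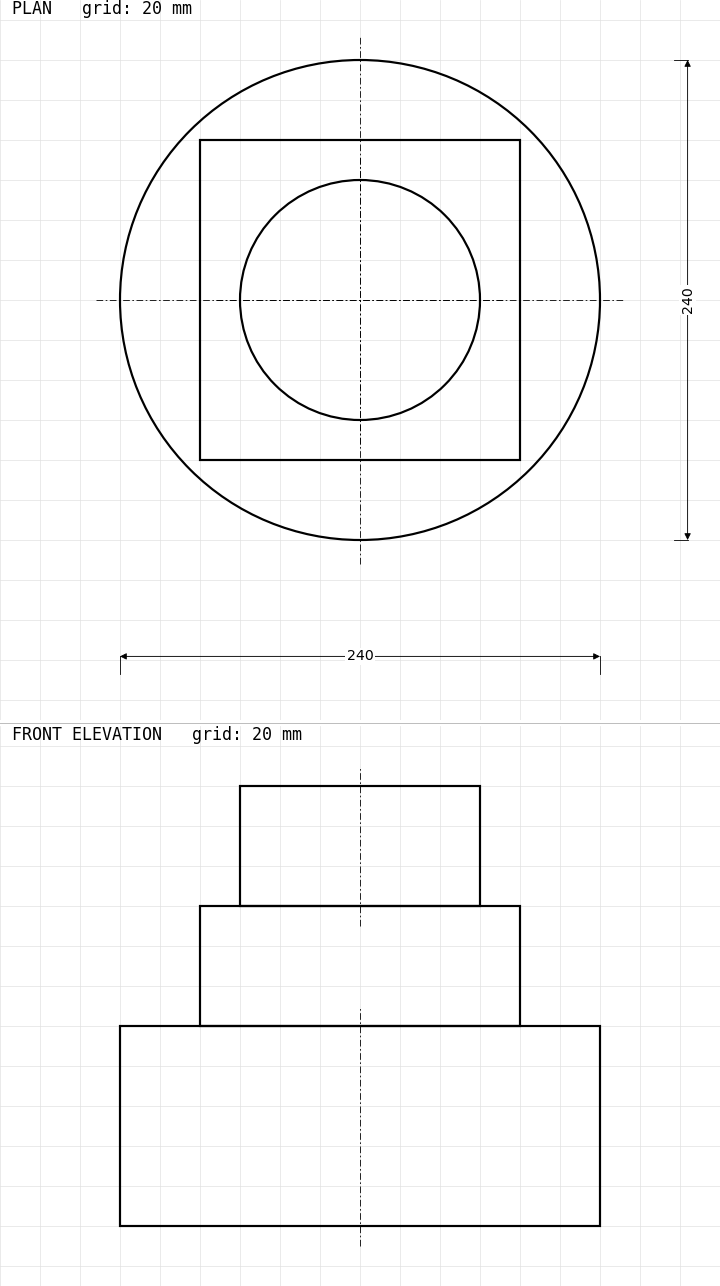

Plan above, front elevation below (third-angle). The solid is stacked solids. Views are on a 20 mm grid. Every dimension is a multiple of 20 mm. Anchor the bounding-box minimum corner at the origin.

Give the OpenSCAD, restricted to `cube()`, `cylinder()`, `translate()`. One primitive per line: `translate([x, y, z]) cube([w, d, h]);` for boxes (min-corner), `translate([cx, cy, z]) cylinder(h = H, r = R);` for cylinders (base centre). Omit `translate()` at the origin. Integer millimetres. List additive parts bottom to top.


translate([120, 120, 0]) cylinder(h = 100, r = 120);
translate([40, 40, 100]) cube([160, 160, 60]);
translate([120, 120, 160]) cylinder(h = 60, r = 60);
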